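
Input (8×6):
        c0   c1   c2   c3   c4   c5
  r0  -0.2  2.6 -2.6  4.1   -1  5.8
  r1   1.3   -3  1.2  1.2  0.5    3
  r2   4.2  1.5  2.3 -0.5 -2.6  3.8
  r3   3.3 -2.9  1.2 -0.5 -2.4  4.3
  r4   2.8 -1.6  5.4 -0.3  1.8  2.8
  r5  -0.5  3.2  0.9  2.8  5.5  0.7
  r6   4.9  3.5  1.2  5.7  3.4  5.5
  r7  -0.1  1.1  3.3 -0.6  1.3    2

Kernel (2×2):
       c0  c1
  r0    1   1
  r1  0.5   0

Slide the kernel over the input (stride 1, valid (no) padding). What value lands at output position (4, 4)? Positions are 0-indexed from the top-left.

The receptive field on the input at this output position is [1.8 2.8 / 5.5 0.7]. Elementwise product with the kernel and sum: 1.8·1 + 2.8·1 + 5.5·0.5.

7.35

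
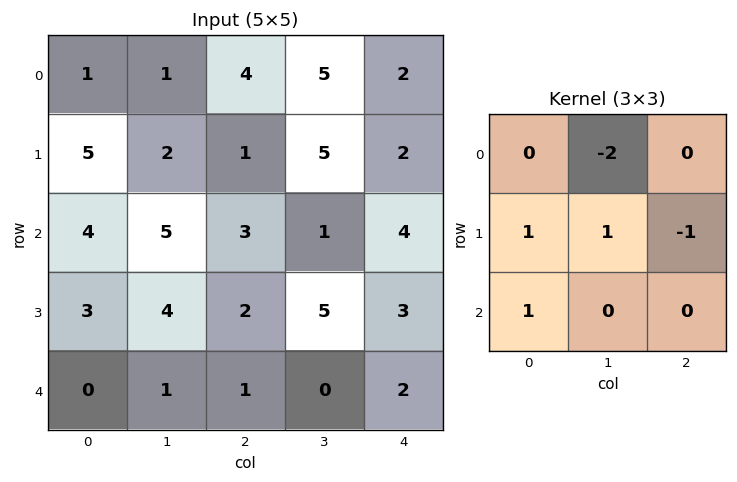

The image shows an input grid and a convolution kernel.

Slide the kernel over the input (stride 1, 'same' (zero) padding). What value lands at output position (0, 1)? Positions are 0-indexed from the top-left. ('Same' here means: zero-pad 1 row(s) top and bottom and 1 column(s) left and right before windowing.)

3

The receptive field on the zero-padded input at this output position is [0 0 0 / 1 1 4 / 5 2 1]. Elementwise product with the kernel and sum: 0·-2 + 1·1 + 1·1 + 4·-1 + 5·1.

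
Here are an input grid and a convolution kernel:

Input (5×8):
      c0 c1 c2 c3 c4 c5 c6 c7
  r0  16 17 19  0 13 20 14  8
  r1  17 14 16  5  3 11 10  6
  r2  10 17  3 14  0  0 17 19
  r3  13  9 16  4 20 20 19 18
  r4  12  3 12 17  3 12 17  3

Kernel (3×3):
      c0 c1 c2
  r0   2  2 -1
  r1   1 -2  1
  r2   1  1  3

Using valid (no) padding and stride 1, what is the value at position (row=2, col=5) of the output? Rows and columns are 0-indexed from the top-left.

53

The receptive field on the input at this output position is [0 17 19 / 20 19 18 / 12 17 3]. Elementwise product with the kernel and sum: 0·2 + 17·2 + 19·-1 + 20·1 + 19·-2 + 18·1 + 12·1 + 17·1 + 3·3.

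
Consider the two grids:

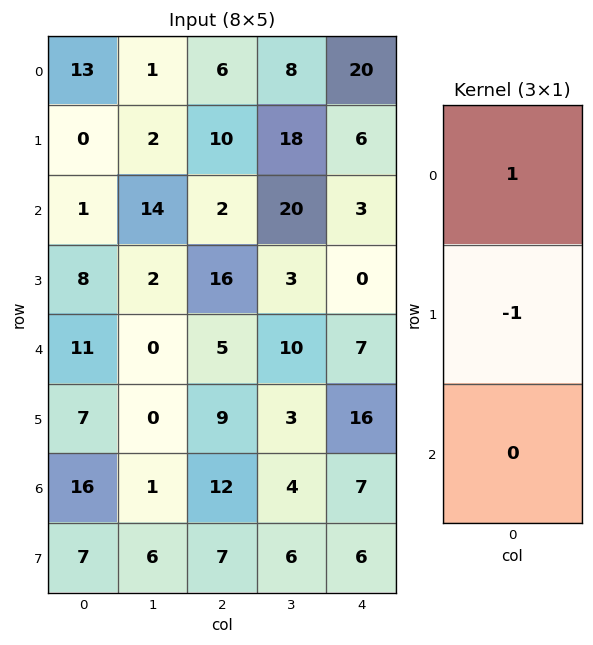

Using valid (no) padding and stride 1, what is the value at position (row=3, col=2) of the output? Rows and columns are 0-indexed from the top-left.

The receptive field on the input at this output position is [16 / 5 / 9]. Elementwise product with the kernel and sum: 16·1 + 5·-1.

11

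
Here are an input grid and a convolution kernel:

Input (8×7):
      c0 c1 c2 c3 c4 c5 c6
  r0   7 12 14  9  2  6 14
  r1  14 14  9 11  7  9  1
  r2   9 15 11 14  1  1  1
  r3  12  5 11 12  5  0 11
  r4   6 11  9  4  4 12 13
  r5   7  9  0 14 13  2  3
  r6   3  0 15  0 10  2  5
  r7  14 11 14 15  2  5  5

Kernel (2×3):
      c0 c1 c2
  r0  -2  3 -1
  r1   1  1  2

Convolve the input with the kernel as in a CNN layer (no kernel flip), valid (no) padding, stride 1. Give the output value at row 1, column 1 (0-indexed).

The receptive field on the input at this output position is [14 9 11 / 15 11 14]. Elementwise product with the kernel and sum: 14·-2 + 9·3 + 11·-1 + 15·1 + 11·1 + 14·2.

42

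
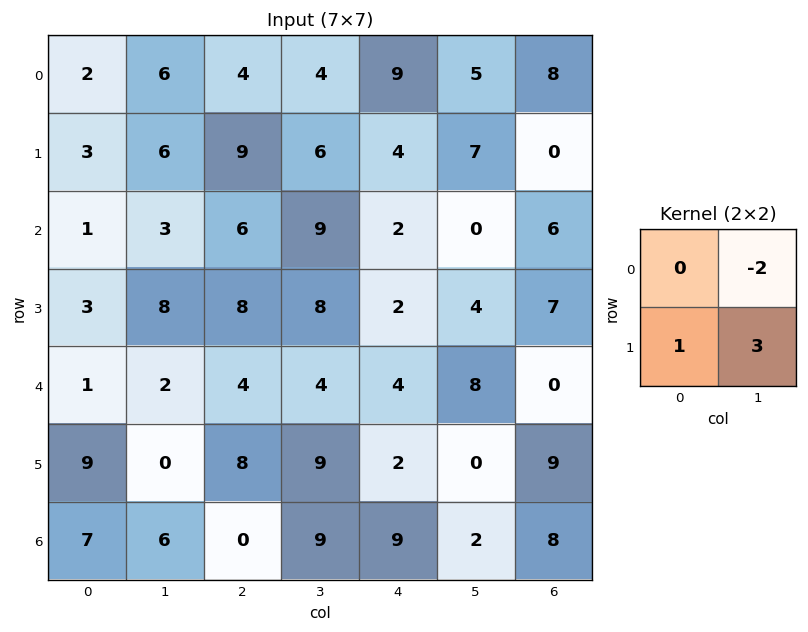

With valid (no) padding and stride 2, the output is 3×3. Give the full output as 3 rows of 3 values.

Output[0,0]: The receptive field on the input at this output position is [2 6 / 3 6]. Elementwise product with the kernel and sum: 6·-2 + 3·1 + 6·3.

9 19 15
21 14 14
5 27 -14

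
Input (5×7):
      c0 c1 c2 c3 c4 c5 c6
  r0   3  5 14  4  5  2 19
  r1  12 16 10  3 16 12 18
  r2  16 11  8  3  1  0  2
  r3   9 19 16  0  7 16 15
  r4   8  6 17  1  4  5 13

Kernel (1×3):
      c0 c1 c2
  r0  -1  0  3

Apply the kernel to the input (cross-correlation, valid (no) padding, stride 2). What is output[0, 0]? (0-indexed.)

The receptive field on the input at this output position is [3 5 14]. Elementwise product with the kernel and sum: 3·-1 + 14·3.

39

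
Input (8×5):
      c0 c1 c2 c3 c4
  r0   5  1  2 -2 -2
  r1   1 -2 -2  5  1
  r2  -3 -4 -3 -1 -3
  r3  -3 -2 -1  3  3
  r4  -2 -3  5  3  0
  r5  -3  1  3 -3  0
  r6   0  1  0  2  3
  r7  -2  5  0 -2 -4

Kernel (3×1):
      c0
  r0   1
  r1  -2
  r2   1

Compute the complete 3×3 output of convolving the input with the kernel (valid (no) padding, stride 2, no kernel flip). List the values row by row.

0 3 -7
1 4 -9
4 -1 3

Output[0,0]: The receptive field on the input at this output position is [5 / 1 / -3]. Elementwise product with the kernel and sum: 5·1 + 1·-2 + -3·1.
Output[0,1]: The receptive field on the input at this output position is [2 / -2 / -3]. Elementwise product with the kernel and sum: 2·1 + -2·-2 + -3·1.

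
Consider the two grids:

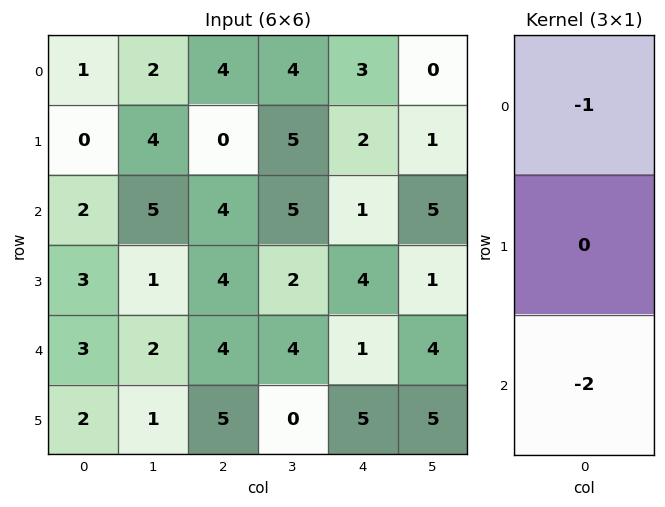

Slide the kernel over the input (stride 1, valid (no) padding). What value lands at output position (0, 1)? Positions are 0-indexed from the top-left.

-12

The receptive field on the input at this output position is [2 / 4 / 5]. Elementwise product with the kernel and sum: 2·-1 + 5·-2.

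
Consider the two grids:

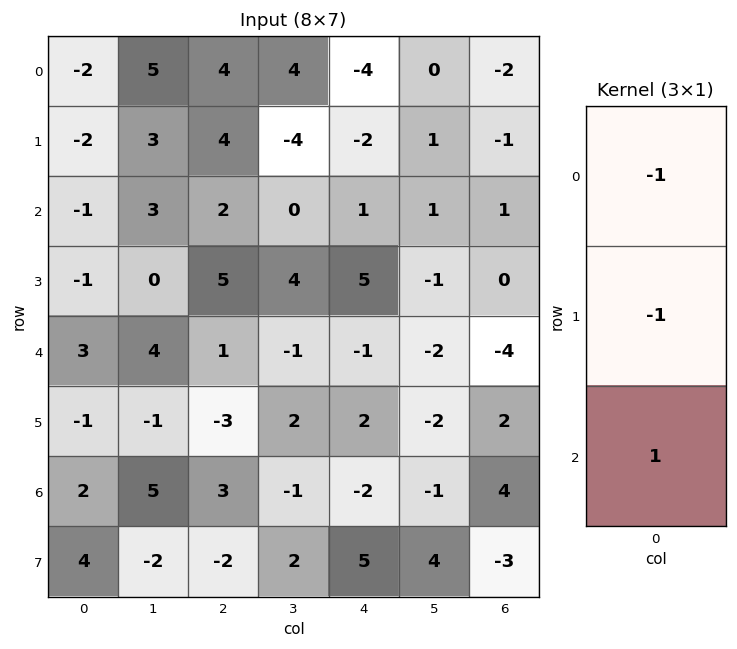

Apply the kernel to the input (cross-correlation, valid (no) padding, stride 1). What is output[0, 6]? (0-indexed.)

The receptive field on the input at this output position is [-2 / -1 / 1]. Elementwise product with the kernel and sum: -2·-1 + -1·-1 + 1·1.

4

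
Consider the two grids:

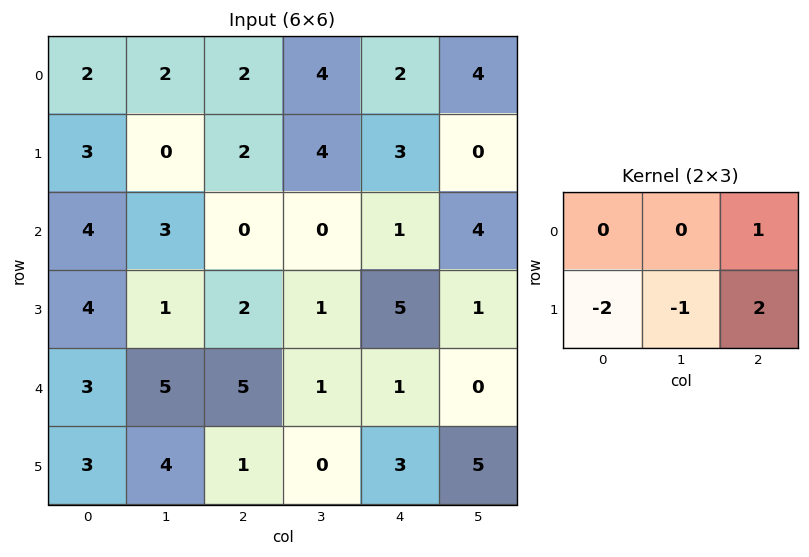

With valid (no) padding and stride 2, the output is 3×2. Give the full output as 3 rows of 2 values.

0 0
-5 6
-3 5

Output[0,0]: The receptive field on the input at this output position is [2 2 2 / 3 0 2]. Elementwise product with the kernel and sum: 2·1 + 3·-2 + 0·-1 + 2·2.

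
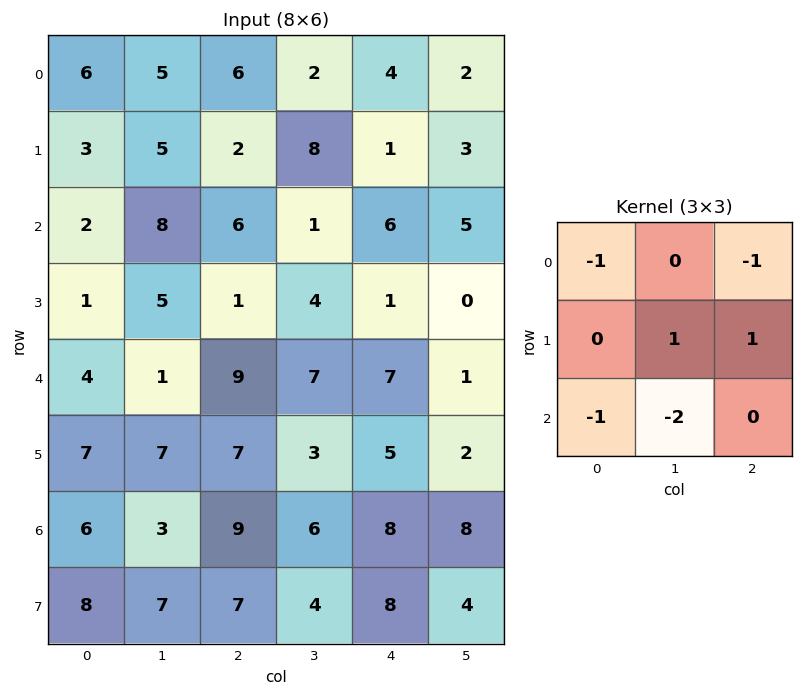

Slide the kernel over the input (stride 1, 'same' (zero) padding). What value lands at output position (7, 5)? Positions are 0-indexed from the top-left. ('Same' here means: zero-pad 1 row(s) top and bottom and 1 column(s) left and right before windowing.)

-4

The receptive field on the zero-padded input at this output position is [8 8 0 / 8 4 0 / 0 0 0]. Elementwise product with the kernel and sum: 8·-1 + 0·-1 + 4·1 + 0·1 + 0·-1 + 0·-2.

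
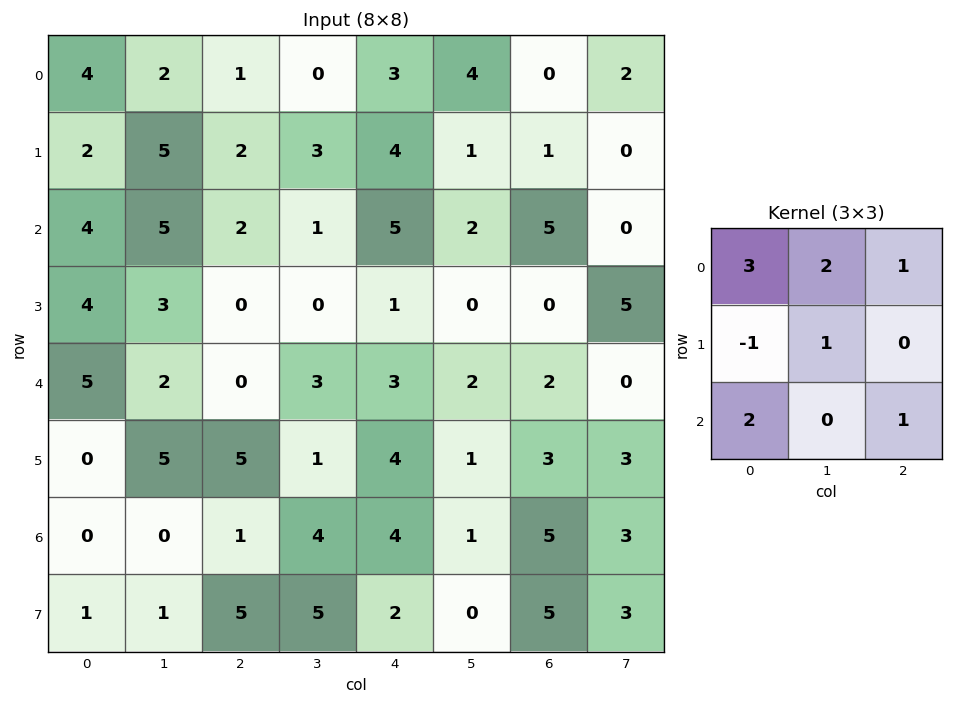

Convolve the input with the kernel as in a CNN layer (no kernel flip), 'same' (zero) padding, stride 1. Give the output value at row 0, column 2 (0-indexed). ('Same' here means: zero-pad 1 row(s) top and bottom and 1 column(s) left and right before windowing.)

12

The receptive field on the zero-padded input at this output position is [0 0 0 / 2 1 0 / 5 2 3]. Elementwise product with the kernel and sum: 0·3 + 0·2 + 0·1 + 2·-1 + 1·1 + 5·2 + 3·1.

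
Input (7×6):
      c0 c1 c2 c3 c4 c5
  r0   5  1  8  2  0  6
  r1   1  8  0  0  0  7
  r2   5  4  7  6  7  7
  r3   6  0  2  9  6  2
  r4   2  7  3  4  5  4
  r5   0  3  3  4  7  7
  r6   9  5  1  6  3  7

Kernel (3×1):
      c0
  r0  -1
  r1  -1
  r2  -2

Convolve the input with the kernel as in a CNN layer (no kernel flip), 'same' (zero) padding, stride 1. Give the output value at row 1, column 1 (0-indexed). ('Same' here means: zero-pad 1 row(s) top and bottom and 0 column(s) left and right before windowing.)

The receptive field on the zero-padded input at this output position is [1 / 8 / 4]. Elementwise product with the kernel and sum: 1·-1 + 8·-1 + 4·-2.

-17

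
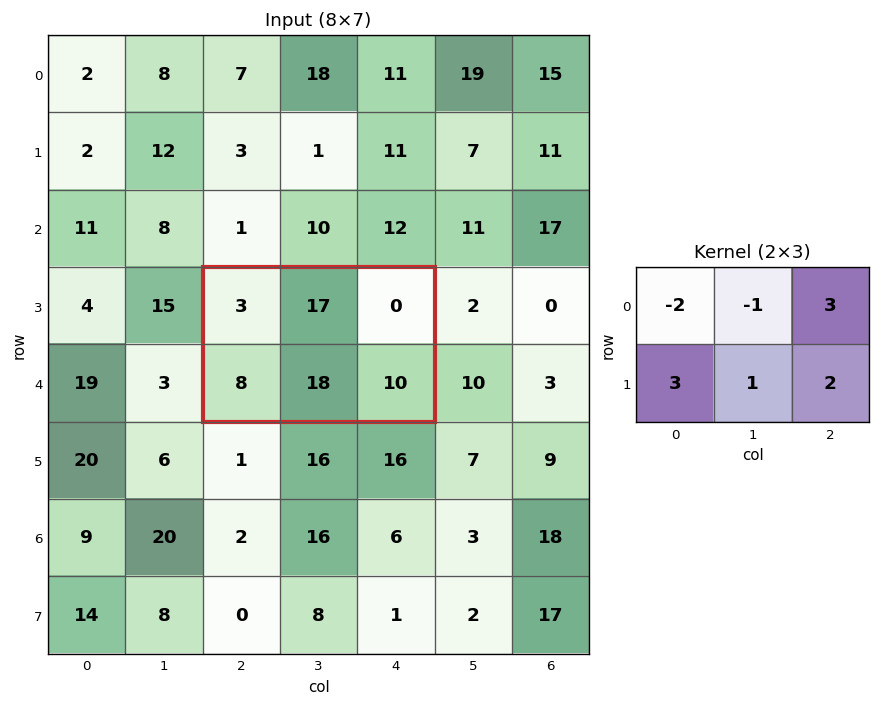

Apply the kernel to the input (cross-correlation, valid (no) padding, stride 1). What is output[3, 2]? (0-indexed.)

39

The receptive field on the input at this output position is [3 17 0 / 8 18 10]. Elementwise product with the kernel and sum: 3·-2 + 17·-1 + 0·3 + 8·3 + 18·1 + 10·2.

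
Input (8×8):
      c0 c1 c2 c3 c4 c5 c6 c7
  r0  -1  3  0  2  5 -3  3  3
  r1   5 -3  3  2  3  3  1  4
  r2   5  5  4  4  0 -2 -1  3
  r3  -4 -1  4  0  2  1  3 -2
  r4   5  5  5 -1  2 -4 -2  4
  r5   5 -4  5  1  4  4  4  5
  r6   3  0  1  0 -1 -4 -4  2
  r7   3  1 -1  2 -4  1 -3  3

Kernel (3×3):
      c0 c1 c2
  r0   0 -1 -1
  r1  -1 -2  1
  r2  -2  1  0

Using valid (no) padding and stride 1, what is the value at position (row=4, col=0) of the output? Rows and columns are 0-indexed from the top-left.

The receptive field on the input at this output position is [5 5 5 / 5 -4 5 / 3 0 1]. Elementwise product with the kernel and sum: 5·-1 + 5·-1 + 5·-1 + -4·-2 + 5·1 + 3·-2 + 0·1.

-8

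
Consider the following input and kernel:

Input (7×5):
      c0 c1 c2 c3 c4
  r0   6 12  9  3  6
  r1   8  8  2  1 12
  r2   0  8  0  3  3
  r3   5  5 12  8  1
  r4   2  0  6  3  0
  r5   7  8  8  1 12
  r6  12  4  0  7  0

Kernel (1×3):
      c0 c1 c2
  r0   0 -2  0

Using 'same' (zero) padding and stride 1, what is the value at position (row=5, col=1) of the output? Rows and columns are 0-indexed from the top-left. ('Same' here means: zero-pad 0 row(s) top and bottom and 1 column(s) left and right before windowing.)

The receptive field on the zero-padded input at this output position is [7 8 8]. Elementwise product with the kernel and sum: 8·-2.

-16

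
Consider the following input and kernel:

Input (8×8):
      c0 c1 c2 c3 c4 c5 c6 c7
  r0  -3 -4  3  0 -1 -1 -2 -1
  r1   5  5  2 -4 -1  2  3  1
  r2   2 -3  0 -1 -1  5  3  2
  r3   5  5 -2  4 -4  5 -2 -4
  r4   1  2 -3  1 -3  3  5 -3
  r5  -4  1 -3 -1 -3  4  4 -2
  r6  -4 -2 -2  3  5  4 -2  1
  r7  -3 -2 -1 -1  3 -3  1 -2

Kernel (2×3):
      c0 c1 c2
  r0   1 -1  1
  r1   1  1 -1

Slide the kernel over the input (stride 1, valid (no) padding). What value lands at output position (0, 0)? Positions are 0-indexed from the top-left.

12

The receptive field on the input at this output position is [-3 -4 3 / 5 5 2]. Elementwise product with the kernel and sum: -3·1 + -4·-1 + 3·1 + 5·1 + 5·1 + 2·-1.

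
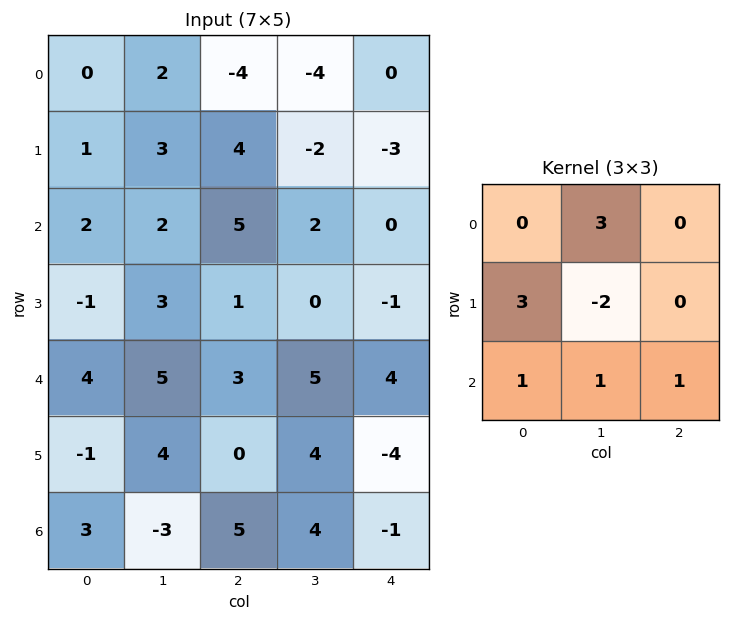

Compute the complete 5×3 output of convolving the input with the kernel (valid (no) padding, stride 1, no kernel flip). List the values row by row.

12 -2 11
14 12 5
9 35 21
14 20 -1
9 27 15

Output[0,0]: The receptive field on the input at this output position is [0 2 -4 / 1 3 4 / 2 2 5]. Elementwise product with the kernel and sum: 2·3 + 1·3 + 3·-2 + 2·1 + 2·1 + 5·1.
Output[0,1]: The receptive field on the input at this output position is [2 -4 -4 / 3 4 -2 / 2 5 2]. Elementwise product with the kernel and sum: -4·3 + 3·3 + 4·-2 + 2·1 + 5·1 + 2·1.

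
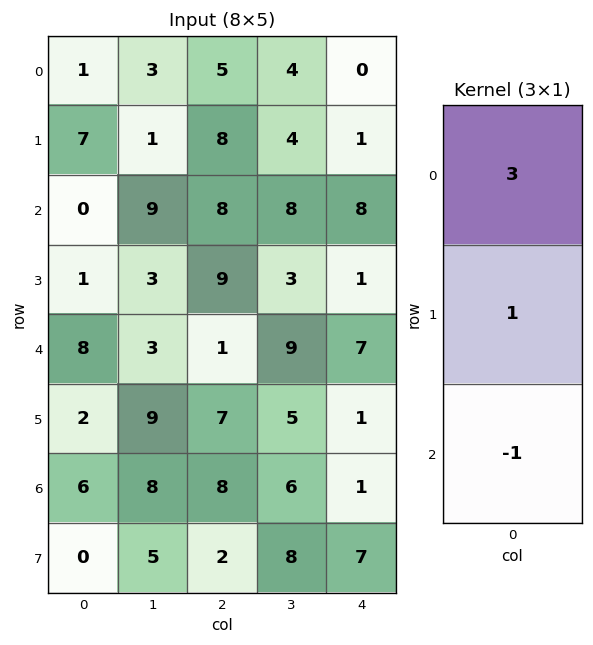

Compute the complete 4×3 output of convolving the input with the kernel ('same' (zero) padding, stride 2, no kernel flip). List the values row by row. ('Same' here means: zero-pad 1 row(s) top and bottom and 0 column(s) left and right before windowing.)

-6 -3 -1
20 23 10
9 21 9
12 27 -3

Output[0,0]: The receptive field on the zero-padded input at this output position is [0 / 1 / 7]. Elementwise product with the kernel and sum: 0·3 + 1·1 + 7·-1.
Output[0,1]: The receptive field on the zero-padded input at this output position is [0 / 5 / 8]. Elementwise product with the kernel and sum: 0·3 + 5·1 + 8·-1.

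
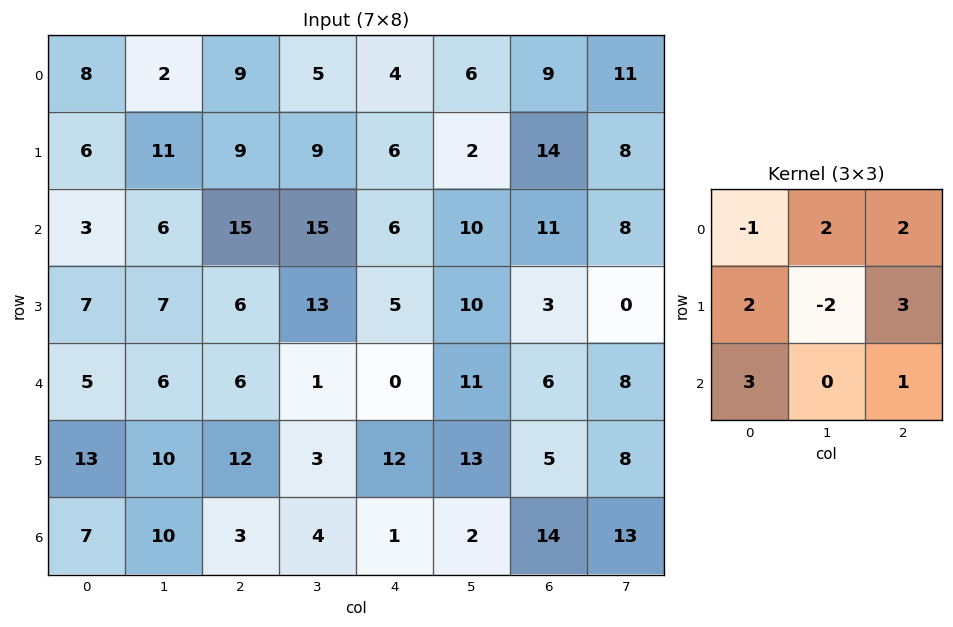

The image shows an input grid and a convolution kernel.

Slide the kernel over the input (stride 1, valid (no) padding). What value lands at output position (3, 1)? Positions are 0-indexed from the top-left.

67

The receptive field on the input at this output position is [7 6 13 / 6 6 1 / 10 12 3]. Elementwise product with the kernel and sum: 7·-1 + 6·2 + 13·2 + 6·2 + 6·-2 + 1·3 + 10·3 + 3·1.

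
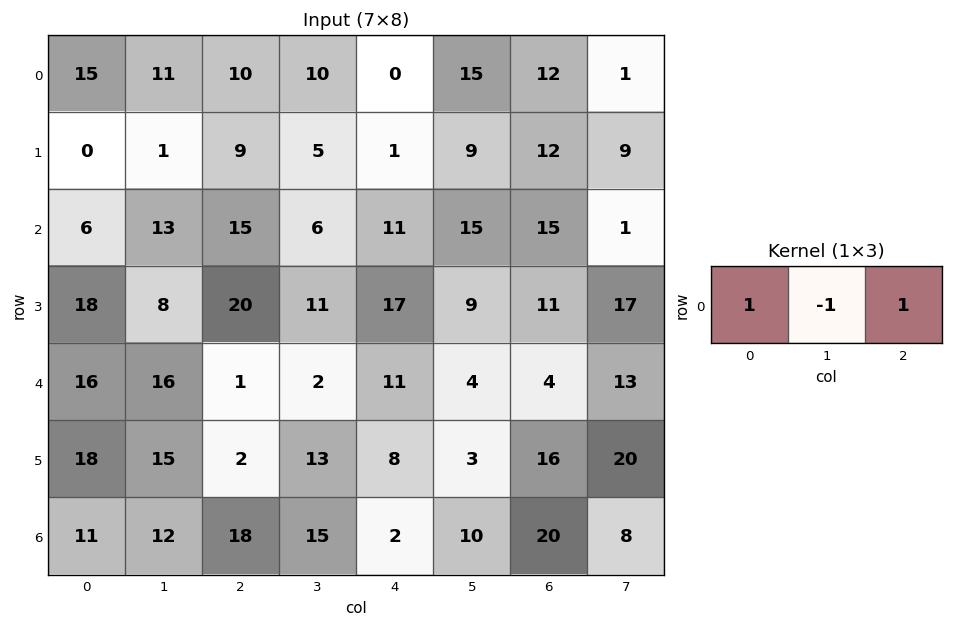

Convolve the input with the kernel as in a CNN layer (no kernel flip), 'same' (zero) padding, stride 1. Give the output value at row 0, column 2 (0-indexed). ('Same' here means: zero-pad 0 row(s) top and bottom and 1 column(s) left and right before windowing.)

The receptive field on the zero-padded input at this output position is [11 10 10]. Elementwise product with the kernel and sum: 11·1 + 10·-1 + 10·1.

11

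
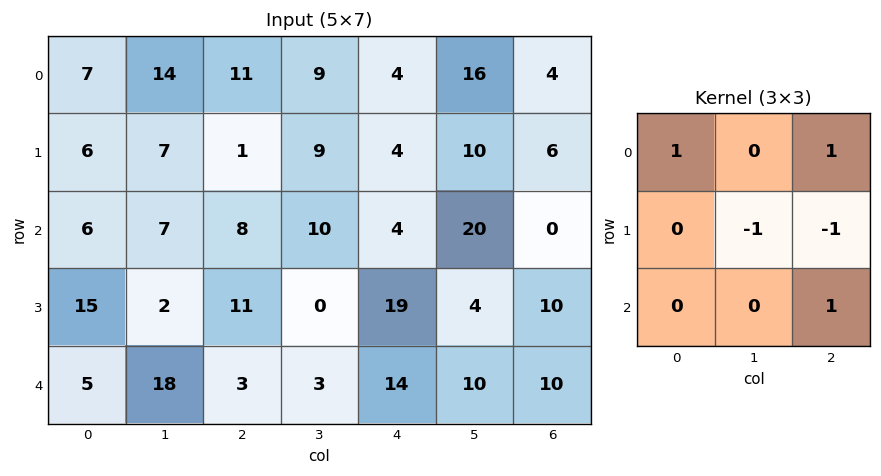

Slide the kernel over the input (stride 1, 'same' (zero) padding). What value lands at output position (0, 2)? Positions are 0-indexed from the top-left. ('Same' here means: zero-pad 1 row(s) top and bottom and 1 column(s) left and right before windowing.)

-11

The receptive field on the zero-padded input at this output position is [0 0 0 / 14 11 9 / 7 1 9]. Elementwise product with the kernel and sum: 0·1 + 0·1 + 11·-1 + 9·-1 + 9·1.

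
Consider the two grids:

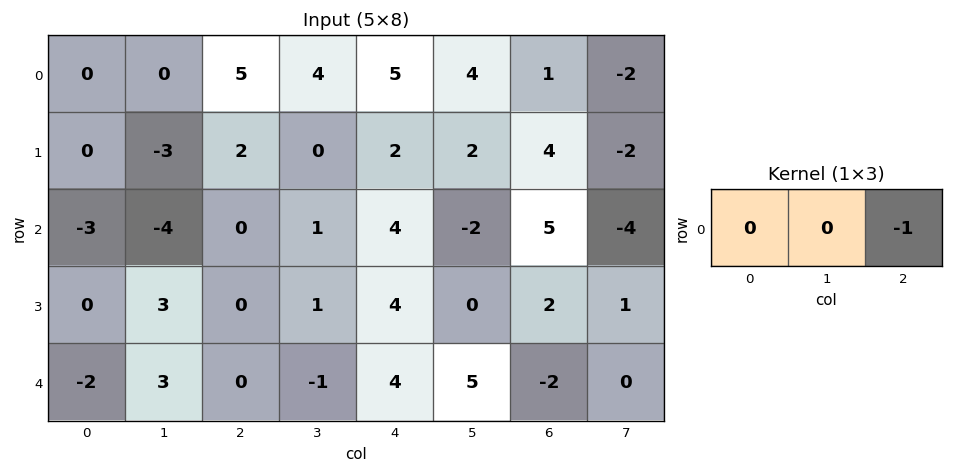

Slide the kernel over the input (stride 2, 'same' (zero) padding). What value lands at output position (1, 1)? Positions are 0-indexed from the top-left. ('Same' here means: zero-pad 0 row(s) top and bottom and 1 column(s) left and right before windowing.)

The receptive field on the zero-padded input at this output position is [-4 0 1]. Elementwise product with the kernel and sum: 1·-1.

-1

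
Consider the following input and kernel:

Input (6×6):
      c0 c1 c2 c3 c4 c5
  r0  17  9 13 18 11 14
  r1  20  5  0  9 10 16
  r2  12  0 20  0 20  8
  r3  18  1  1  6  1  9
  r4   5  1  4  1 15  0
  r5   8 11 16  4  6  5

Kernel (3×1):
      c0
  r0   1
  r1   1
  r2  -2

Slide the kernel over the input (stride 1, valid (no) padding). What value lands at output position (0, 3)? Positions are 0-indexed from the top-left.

27

The receptive field on the input at this output position is [18 / 9 / 0]. Elementwise product with the kernel and sum: 18·1 + 9·1 + 0·-2.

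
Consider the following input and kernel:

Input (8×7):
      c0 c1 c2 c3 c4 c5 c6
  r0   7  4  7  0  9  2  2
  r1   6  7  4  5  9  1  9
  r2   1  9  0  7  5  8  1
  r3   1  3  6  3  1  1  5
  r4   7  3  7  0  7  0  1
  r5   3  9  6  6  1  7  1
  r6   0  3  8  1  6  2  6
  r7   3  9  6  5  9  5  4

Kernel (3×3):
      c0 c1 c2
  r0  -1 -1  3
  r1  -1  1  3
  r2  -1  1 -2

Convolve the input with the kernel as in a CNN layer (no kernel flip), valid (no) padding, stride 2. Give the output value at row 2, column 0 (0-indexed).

22

The receptive field on the input at this output position is [7 3 7 / 3 9 6 / 0 3 8]. Elementwise product with the kernel and sum: 7·-1 + 3·-1 + 7·3 + 3·-1 + 9·1 + 6·3 + 0·-1 + 3·1 + 8·-2.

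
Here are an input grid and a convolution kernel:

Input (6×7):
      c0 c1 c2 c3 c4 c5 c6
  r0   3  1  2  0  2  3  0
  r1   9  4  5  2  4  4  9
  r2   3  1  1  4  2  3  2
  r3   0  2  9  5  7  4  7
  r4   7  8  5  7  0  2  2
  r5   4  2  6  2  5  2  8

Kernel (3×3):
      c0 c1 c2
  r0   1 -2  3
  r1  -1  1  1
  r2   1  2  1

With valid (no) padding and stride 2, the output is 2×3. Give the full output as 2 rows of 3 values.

13 20 15
43 21 12

Output[0,0]: The receptive field on the input at this output position is [3 1 2 / 9 4 5 / 3 1 1]. Elementwise product with the kernel and sum: 3·1 + 1·-2 + 2·3 + 9·-1 + 4·1 + 5·1 + 3·1 + 1·2 + 1·1.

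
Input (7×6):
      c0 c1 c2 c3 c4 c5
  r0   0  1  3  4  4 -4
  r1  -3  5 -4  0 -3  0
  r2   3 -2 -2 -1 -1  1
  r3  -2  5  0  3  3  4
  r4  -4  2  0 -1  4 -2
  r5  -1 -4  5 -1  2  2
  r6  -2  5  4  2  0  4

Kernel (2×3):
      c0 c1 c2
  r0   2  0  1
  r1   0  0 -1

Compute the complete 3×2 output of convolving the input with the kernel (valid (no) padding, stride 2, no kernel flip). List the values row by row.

7 13
4 -8
-13 2

Output[0,0]: The receptive field on the input at this output position is [0 1 3 / -3 5 -4]. Elementwise product with the kernel and sum: 0·2 + 3·1 + -4·-1.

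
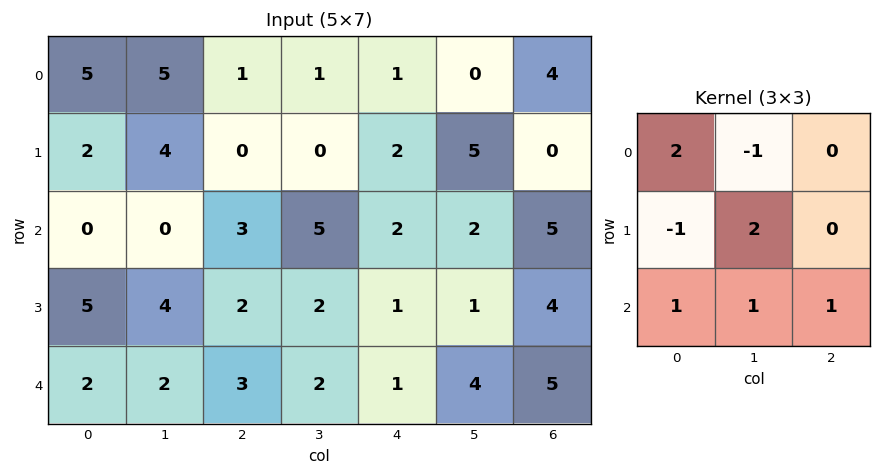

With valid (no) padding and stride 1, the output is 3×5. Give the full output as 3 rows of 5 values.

14 13 11 14 19
11 22 12 1 7
10 4 9 15 13

Output[0,0]: The receptive field on the input at this output position is [5 5 1 / 2 4 0 / 0 0 3]. Elementwise product with the kernel and sum: 5·2 + 5·-1 + 2·-1 + 4·2 + 0·1 + 0·1 + 3·1.
Output[0,1]: The receptive field on the input at this output position is [5 1 1 / 4 0 0 / 0 3 5]. Elementwise product with the kernel and sum: 5·2 + 1·-1 + 4·-1 + 0·2 + 0·1 + 3·1 + 5·1.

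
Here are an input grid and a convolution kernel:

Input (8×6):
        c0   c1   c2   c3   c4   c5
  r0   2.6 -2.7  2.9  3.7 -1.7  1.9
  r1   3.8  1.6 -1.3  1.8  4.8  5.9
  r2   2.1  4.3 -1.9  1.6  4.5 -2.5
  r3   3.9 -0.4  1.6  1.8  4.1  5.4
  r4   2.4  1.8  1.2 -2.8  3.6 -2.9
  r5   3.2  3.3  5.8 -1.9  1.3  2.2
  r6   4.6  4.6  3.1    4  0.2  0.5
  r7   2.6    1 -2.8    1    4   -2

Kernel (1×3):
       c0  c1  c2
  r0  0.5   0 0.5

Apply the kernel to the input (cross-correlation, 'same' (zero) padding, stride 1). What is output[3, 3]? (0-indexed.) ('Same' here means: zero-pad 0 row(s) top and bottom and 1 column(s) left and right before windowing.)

The receptive field on the zero-padded input at this output position is [1.6 1.8 4.1]. Elementwise product with the kernel and sum: 1.6·0.5 + 4.1·0.5.

2.85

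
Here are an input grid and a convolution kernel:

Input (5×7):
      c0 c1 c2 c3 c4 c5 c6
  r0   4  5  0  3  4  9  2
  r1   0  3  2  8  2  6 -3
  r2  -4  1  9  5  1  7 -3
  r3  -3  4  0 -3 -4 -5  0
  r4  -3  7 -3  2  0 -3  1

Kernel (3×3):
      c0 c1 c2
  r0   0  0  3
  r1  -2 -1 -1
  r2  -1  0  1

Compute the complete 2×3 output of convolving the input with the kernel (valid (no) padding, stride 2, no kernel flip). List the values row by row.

8 -10 -5
29 13 5

Output[0,0]: The receptive field on the input at this output position is [4 5 0 / 0 3 2 / -4 1 9]. Elementwise product with the kernel and sum: 0·3 + 0·-2 + 3·-1 + 2·-1 + -4·-1 + 9·1.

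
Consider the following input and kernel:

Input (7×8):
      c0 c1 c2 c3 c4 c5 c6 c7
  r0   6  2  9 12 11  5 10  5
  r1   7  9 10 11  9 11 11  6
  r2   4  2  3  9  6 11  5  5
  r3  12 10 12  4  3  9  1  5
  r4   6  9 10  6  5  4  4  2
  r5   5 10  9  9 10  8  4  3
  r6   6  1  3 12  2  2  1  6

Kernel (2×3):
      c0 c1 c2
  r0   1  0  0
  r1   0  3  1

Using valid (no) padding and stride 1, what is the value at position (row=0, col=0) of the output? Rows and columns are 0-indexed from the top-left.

43

The receptive field on the input at this output position is [6 2 9 / 7 9 10]. Elementwise product with the kernel and sum: 6·1 + 9·3 + 10·1.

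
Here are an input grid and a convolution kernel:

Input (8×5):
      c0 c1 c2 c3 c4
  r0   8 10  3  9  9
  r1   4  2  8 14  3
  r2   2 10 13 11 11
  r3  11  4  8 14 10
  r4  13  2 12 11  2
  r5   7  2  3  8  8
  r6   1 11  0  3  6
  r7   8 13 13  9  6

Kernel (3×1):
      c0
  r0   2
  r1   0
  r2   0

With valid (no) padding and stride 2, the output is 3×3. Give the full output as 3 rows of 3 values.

Output[0,0]: The receptive field on the input at this output position is [8 / 4 / 2]. Elementwise product with the kernel and sum: 8·2.

16 6 18
4 26 22
26 24 4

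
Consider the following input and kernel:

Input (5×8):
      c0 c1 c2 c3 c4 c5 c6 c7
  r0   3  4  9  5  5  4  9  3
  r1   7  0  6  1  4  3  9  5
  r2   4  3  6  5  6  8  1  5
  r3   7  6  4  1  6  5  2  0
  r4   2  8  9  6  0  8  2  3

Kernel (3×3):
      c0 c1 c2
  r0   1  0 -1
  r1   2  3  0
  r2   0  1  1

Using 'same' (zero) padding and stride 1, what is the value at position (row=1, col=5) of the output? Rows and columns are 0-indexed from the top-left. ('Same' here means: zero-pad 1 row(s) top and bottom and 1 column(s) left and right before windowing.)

The receptive field on the zero-padded input at this output position is [5 4 9 / 4 3 9 / 6 8 1]. Elementwise product with the kernel and sum: 5·1 + 9·-1 + 4·2 + 3·3 + 8·1 + 1·1.

22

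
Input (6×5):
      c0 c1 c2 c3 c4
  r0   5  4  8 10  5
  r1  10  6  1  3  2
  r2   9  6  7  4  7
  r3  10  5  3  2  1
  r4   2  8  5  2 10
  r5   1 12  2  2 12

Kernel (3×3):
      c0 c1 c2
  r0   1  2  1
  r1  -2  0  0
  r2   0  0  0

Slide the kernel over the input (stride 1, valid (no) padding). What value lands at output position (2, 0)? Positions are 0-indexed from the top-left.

8

The receptive field on the input at this output position is [9 6 7 / 10 5 3 / 2 8 5]. Elementwise product with the kernel and sum: 9·1 + 6·2 + 7·1 + 10·-2.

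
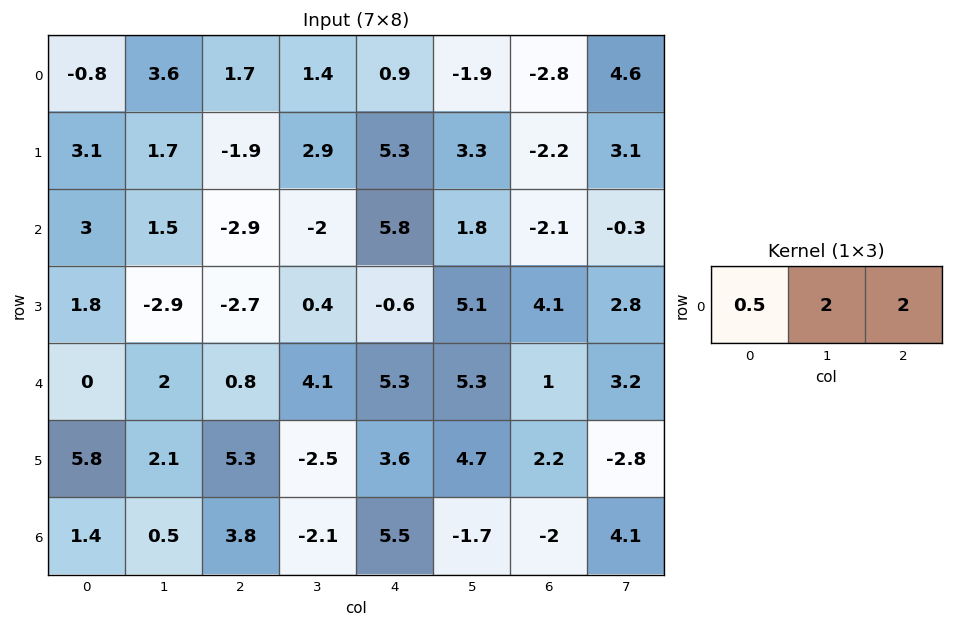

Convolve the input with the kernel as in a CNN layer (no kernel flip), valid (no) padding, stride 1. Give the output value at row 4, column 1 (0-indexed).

The receptive field on the input at this output position is [2 0.8 4.1]. Elementwise product with the kernel and sum: 2·0.5 + 0.8·2 + 4.1·2.

10.8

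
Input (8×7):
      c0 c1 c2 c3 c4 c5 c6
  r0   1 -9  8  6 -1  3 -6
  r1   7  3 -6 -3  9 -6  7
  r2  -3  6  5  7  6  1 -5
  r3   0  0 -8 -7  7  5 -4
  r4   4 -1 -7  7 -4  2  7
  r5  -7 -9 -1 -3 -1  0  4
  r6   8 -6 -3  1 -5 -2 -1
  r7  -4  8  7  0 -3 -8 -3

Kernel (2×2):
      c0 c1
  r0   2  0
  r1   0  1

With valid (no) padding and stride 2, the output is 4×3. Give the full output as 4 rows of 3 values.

Output[0,0]: The receptive field on the input at this output position is [1 -9 / 7 3]. Elementwise product with the kernel and sum: 1·2 + 3·1.

5 13 -8
-6 3 17
-1 -17 -8
24 -6 -18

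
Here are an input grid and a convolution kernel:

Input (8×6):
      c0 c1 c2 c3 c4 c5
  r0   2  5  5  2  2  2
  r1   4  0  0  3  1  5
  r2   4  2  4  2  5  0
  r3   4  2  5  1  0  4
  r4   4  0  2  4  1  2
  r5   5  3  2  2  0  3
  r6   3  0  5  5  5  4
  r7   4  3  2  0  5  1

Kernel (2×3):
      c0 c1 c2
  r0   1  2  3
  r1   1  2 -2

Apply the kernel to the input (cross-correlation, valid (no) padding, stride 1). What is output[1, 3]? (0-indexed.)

32

The receptive field on the input at this output position is [3 1 5 / 2 5 0]. Elementwise product with the kernel and sum: 3·1 + 1·2 + 5·3 + 2·1 + 5·2 + 0·-2.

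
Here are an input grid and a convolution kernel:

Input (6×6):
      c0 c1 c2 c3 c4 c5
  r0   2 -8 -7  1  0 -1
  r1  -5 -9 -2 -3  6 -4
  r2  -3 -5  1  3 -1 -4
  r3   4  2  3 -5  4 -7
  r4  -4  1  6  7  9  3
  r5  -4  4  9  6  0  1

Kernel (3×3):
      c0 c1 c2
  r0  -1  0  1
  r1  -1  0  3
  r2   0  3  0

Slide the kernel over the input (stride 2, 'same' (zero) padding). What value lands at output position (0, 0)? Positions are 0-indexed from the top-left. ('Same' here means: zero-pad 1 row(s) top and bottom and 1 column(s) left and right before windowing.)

-39

The receptive field on the zero-padded input at this output position is [0 0 0 / 0 2 -8 / 0 -5 -9]. Elementwise product with the kernel and sum: 0·-1 + 0·1 + 0·-1 + -8·3 + -5·3.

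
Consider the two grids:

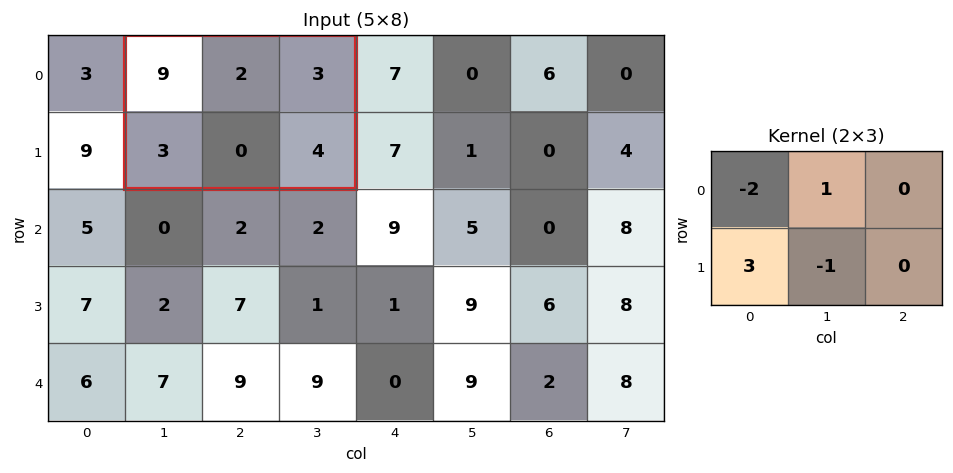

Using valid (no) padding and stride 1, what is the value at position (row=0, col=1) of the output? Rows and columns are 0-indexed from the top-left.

The receptive field on the input at this output position is [9 2 3 / 3 0 4]. Elementwise product with the kernel and sum: 9·-2 + 2·1 + 3·3 + 0·-1.

-7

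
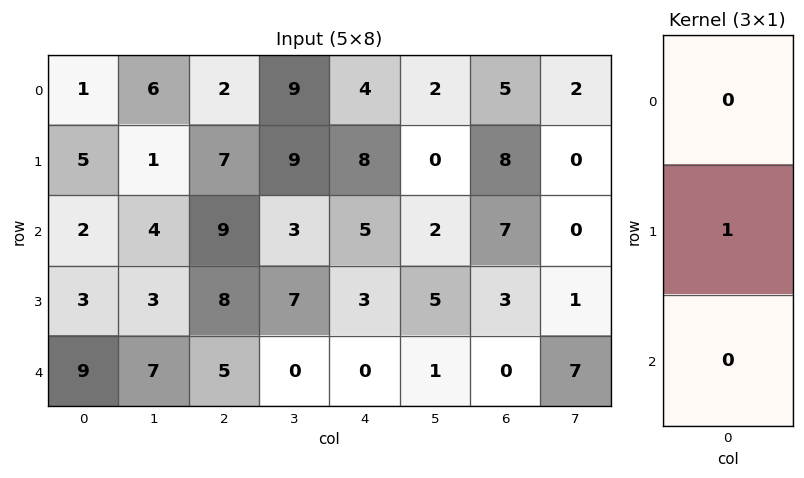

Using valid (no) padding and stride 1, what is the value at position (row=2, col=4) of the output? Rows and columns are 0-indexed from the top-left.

The receptive field on the input at this output position is [5 / 3 / 0]. Elementwise product with the kernel and sum: 3·1.

3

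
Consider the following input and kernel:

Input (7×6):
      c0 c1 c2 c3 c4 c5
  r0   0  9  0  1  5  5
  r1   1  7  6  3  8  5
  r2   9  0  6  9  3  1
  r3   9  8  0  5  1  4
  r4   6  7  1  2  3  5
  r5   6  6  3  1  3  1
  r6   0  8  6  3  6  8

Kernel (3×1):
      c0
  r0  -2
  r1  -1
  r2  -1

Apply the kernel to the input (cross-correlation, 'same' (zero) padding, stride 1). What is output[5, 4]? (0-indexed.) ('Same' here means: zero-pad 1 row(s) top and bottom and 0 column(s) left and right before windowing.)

-15

The receptive field on the zero-padded input at this output position is [3 / 3 / 6]. Elementwise product with the kernel and sum: 3·-2 + 3·-1 + 6·-1.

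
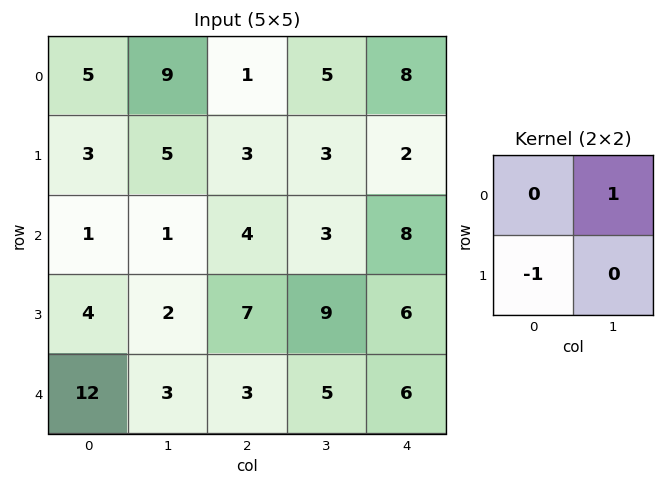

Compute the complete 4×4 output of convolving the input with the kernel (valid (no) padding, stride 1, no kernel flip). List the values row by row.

6 -4 2 5
4 2 -1 -1
-3 2 -4 -1
-10 4 6 1

Output[0,0]: The receptive field on the input at this output position is [5 9 / 3 5]. Elementwise product with the kernel and sum: 9·1 + 3·-1.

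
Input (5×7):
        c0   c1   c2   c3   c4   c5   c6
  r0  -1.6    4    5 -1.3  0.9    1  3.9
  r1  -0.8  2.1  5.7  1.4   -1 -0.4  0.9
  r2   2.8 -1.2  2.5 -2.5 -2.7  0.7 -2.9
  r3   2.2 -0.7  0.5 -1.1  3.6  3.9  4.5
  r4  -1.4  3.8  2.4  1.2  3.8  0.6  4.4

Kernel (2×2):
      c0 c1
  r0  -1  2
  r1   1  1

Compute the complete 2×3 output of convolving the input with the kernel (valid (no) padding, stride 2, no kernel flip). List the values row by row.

Output[0,0]: The receptive field on the input at this output position is [-1.6 4 / -0.8 2.1]. Elementwise product with the kernel and sum: -1.6·-1 + 4·2 + -0.8·1 + 2.1·1.
Output[0,1]: The receptive field on the input at this output position is [5 -1.3 / 5.7 1.4]. Elementwise product with the kernel and sum: 5·-1 + -1.3·2 + 5.7·1 + 1.4·1.

10.9 -0.5 -0.3
-3.7 -8.1 11.6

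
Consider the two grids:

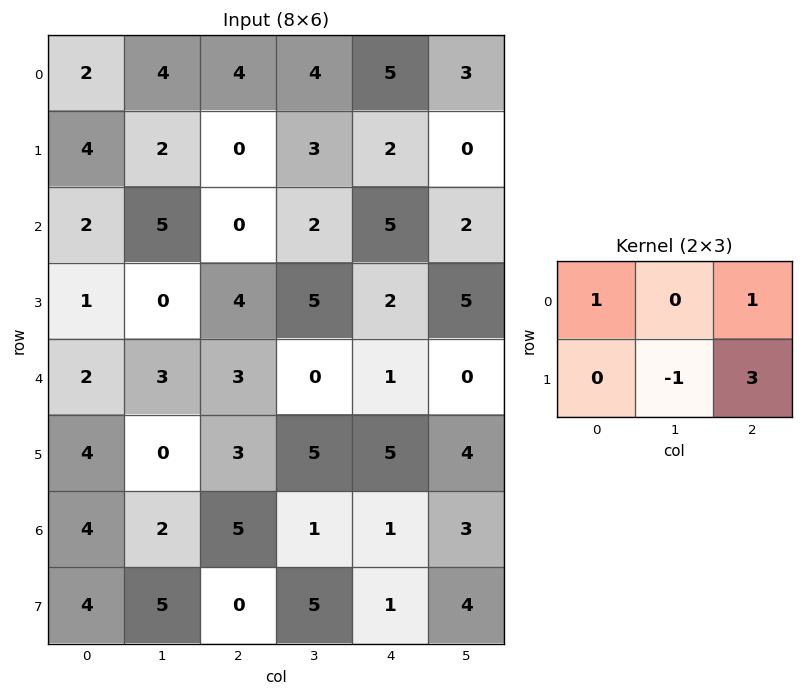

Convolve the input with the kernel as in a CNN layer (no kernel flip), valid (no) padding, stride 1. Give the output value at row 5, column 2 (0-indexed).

10

The receptive field on the input at this output position is [3 5 5 / 5 1 1]. Elementwise product with the kernel and sum: 3·1 + 5·1 + 1·-1 + 1·3.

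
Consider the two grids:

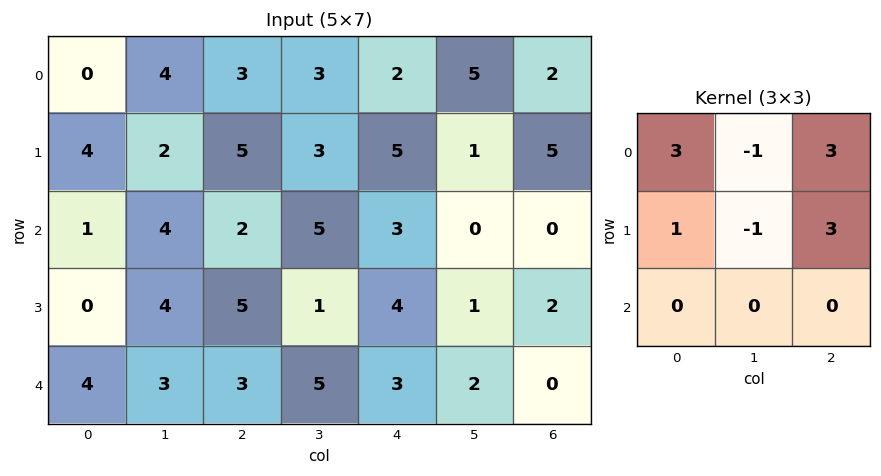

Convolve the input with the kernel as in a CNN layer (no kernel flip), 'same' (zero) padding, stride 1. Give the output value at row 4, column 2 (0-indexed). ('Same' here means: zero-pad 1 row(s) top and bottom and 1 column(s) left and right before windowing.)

The receptive field on the zero-padded input at this output position is [4 5 1 / 3 3 5 / 0 0 0]. Elementwise product with the kernel and sum: 4·3 + 5·-1 + 1·3 + 3·1 + 3·-1 + 5·3.

25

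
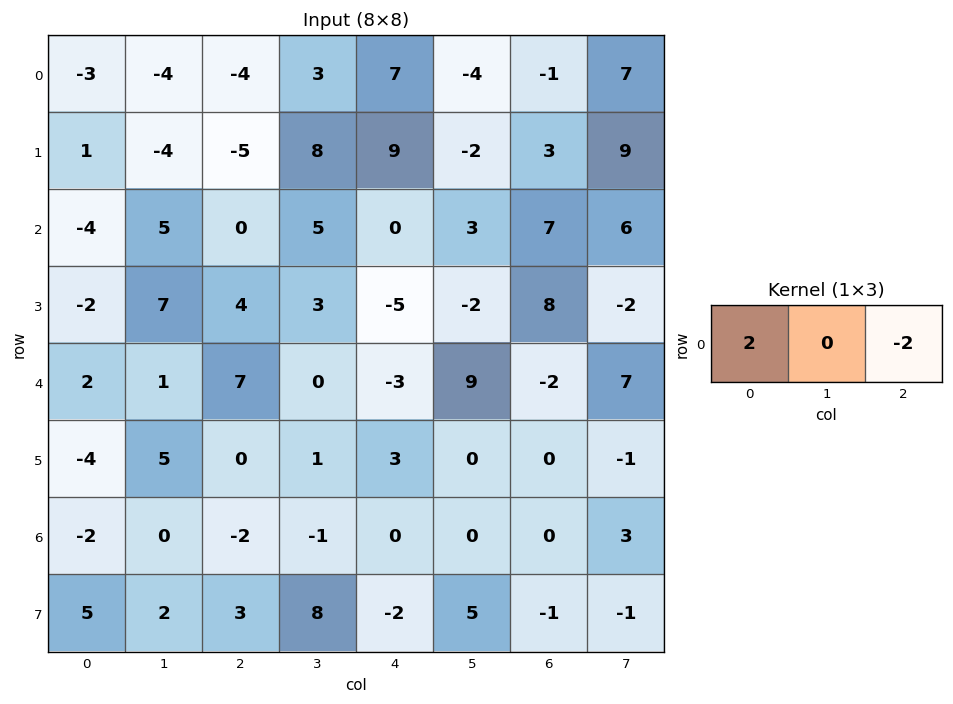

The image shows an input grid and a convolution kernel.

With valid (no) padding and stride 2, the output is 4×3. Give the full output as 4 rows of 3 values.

Output[0,0]: The receptive field on the input at this output position is [-3 -4 -4]. Elementwise product with the kernel and sum: -3·2 + -4·-2.
Output[0,1]: The receptive field on the input at this output position is [-4 3 7]. Elementwise product with the kernel and sum: -4·2 + 7·-2.

2 -22 16
-8 0 -14
-10 20 -2
0 -4 0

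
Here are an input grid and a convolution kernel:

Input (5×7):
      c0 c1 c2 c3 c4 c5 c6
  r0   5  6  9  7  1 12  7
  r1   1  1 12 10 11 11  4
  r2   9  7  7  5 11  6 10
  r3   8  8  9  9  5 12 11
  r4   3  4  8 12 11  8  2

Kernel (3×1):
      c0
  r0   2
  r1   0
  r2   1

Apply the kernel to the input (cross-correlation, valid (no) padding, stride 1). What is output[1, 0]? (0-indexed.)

10

The receptive field on the input at this output position is [1 / 9 / 8]. Elementwise product with the kernel and sum: 1·2 + 8·1.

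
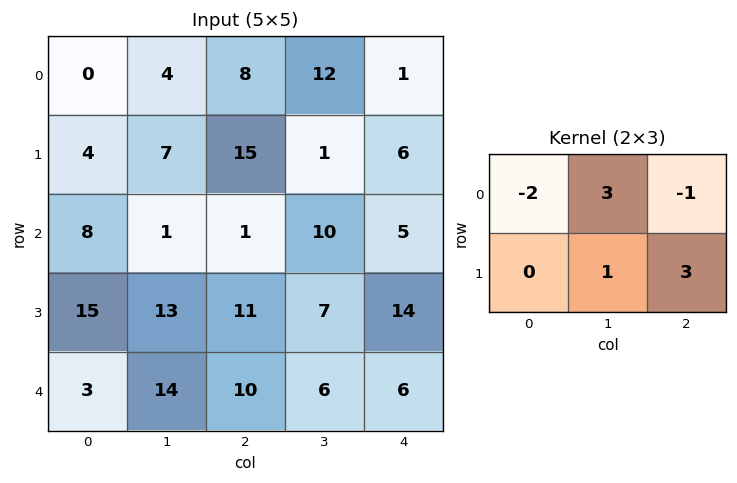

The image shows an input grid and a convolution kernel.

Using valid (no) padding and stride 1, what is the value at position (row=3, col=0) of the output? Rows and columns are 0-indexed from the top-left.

The receptive field on the input at this output position is [15 13 11 / 3 14 10]. Elementwise product with the kernel and sum: 15·-2 + 13·3 + 11·-1 + 14·1 + 10·3.

42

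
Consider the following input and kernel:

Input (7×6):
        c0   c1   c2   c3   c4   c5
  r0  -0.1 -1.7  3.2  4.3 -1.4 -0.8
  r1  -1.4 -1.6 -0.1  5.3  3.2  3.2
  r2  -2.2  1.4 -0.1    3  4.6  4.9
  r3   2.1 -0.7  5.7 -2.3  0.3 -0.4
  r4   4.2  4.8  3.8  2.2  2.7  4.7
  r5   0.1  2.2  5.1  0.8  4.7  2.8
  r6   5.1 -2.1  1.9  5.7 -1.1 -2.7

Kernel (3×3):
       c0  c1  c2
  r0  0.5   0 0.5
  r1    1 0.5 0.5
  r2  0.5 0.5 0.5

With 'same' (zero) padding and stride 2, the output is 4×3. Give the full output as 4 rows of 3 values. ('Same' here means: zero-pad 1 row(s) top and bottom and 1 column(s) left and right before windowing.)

-2.4 3.85 9.05
-0.5 6.05 10.8
5.3 10.35 8.7
2.6 3.2 5.6

Output[0,0]: The receptive field on the zero-padded input at this output position is [0 0 0 / 0 -0.1 -1.7 / 0 -1.4 -1.6]. Elementwise product with the kernel and sum: 0·0.5 + 0·0.5 + 0·1 + -0.1·0.5 + -1.7·0.5 + 0·0.5 + -1.4·0.5 + -1.6·0.5.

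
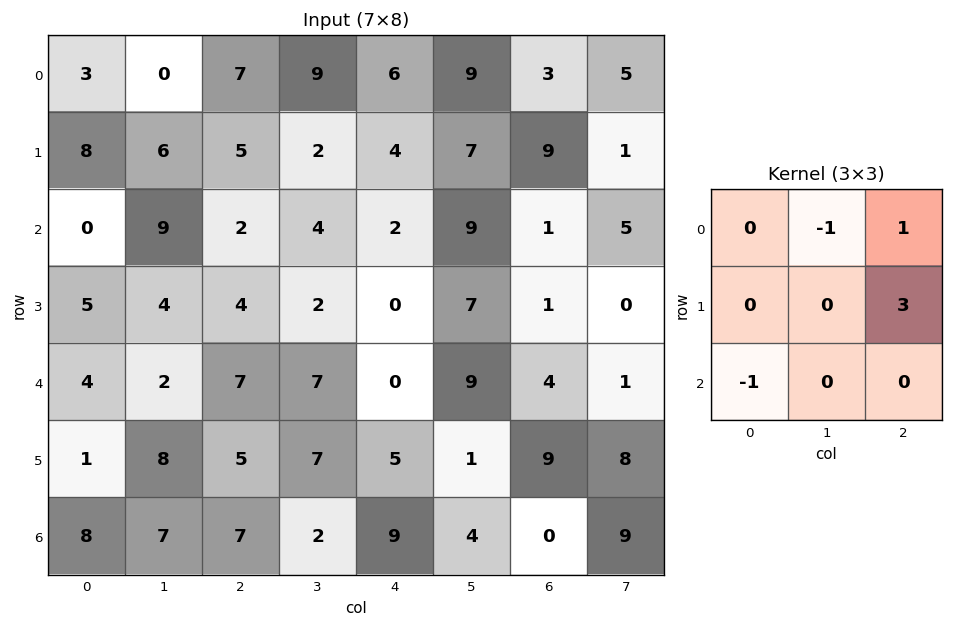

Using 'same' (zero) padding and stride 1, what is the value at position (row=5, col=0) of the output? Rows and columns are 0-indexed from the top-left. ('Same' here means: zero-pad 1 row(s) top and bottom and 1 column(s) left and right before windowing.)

The receptive field on the zero-padded input at this output position is [0 4 2 / 0 1 8 / 0 8 7]. Elementwise product with the kernel and sum: 4·-1 + 2·1 + 8·3 + 0·-1.

22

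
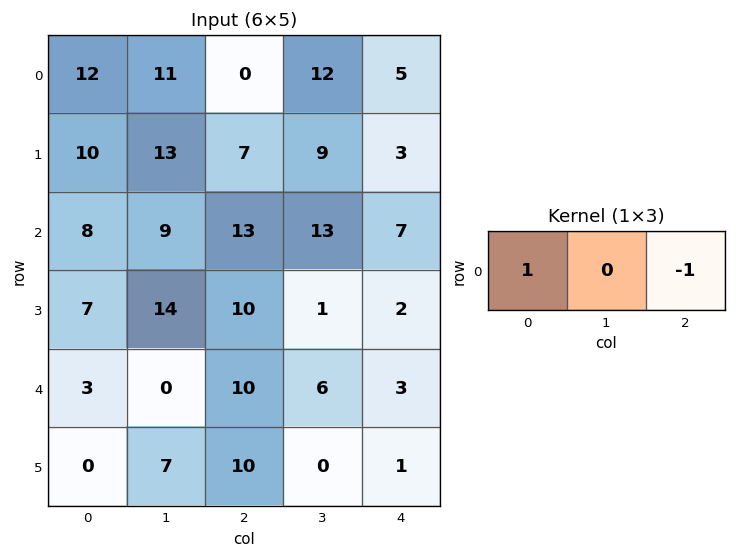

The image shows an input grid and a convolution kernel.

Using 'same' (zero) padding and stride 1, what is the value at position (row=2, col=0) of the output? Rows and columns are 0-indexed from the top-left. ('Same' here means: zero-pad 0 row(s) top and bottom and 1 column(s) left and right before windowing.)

-9

The receptive field on the zero-padded input at this output position is [0 8 9]. Elementwise product with the kernel and sum: 0·1 + 9·-1.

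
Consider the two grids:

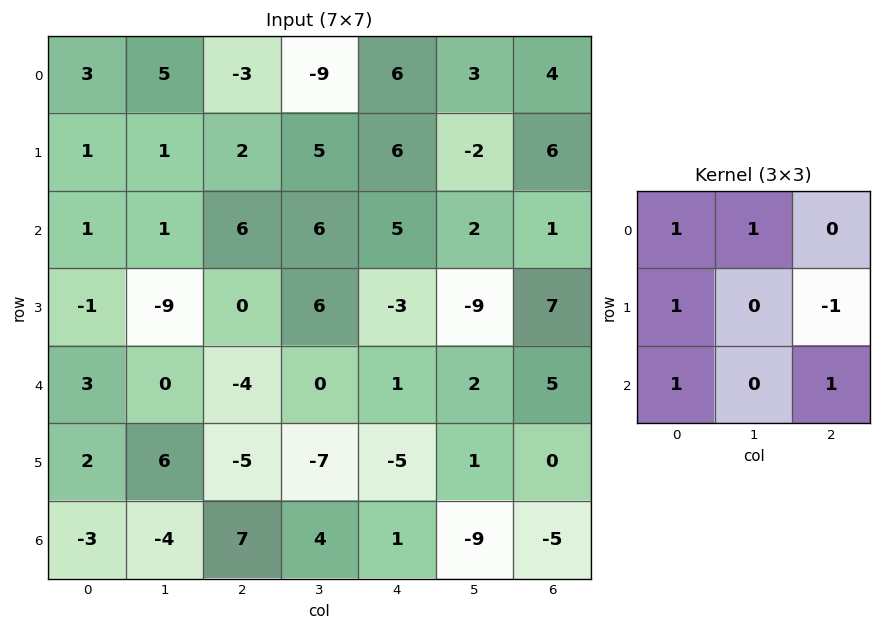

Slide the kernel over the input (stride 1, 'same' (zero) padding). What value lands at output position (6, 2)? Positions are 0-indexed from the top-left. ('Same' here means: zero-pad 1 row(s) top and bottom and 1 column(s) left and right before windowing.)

-7

The receptive field on the zero-padded input at this output position is [6 -5 -7 / -4 7 4 / 0 0 0]. Elementwise product with the kernel and sum: 6·1 + -5·1 + -4·1 + 4·-1 + 0·1 + 0·1.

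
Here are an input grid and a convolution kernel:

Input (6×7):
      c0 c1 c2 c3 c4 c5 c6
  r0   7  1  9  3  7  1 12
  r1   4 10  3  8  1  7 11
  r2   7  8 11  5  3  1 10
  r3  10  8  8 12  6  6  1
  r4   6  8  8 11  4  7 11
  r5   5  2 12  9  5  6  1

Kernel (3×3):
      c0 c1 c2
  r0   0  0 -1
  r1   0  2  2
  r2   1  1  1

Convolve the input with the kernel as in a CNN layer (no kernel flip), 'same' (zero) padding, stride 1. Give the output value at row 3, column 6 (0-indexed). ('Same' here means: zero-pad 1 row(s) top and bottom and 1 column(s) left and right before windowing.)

The receptive field on the zero-padded input at this output position is [1 10 0 / 6 1 0 / 7 11 0]. Elementwise product with the kernel and sum: 0·-1 + 1·2 + 0·2 + 7·1 + 11·1 + 0·1.

20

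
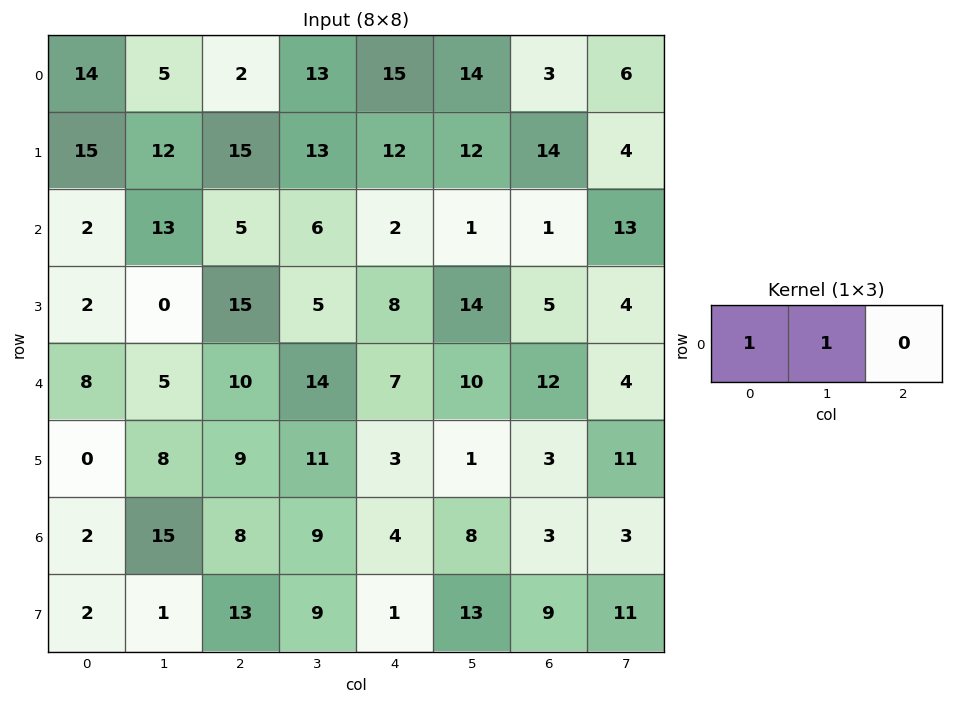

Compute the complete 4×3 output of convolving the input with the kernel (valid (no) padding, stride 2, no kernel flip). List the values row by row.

19 15 29
15 11 3
13 24 17
17 17 12

Output[0,0]: The receptive field on the input at this output position is [14 5 2]. Elementwise product with the kernel and sum: 14·1 + 5·1.
Output[0,1]: The receptive field on the input at this output position is [2 13 15]. Elementwise product with the kernel and sum: 2·1 + 13·1.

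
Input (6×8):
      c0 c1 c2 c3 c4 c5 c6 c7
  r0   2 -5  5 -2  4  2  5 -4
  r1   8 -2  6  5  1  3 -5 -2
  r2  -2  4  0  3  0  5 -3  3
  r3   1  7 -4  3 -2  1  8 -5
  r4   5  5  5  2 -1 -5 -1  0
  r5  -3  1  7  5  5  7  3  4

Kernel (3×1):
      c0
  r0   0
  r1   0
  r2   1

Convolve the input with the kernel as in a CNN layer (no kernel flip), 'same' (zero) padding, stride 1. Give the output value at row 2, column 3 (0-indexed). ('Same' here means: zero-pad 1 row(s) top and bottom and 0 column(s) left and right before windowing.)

The receptive field on the zero-padded input at this output position is [5 / 3 / 3]. Elementwise product with the kernel and sum: 3·1.

3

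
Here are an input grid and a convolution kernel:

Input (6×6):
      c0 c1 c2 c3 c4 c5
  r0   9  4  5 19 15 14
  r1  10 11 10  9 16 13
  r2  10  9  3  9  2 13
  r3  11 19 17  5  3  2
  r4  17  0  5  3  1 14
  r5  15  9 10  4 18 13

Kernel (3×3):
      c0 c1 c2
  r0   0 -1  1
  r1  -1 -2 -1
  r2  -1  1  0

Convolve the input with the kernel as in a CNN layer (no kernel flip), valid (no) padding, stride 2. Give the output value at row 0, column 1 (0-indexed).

The receptive field on the input at this output position is [5 19 15 / 10 9 16 / 3 9 2]. Elementwise product with the kernel and sum: 19·-1 + 15·1 + 10·-1 + 9·-2 + 16·-1 + 3·-1 + 9·1.

-42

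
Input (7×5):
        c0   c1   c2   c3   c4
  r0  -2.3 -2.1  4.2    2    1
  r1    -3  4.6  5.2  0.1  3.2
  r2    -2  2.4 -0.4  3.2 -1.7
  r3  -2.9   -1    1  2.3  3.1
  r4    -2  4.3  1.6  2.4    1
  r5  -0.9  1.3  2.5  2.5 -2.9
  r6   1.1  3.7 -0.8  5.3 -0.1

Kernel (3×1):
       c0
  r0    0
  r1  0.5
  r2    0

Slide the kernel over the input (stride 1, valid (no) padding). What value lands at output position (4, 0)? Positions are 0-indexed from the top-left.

The receptive field on the input at this output position is [-2 / -0.9 / 1.1]. Elementwise product with the kernel and sum: -0.9·0.5.

-0.45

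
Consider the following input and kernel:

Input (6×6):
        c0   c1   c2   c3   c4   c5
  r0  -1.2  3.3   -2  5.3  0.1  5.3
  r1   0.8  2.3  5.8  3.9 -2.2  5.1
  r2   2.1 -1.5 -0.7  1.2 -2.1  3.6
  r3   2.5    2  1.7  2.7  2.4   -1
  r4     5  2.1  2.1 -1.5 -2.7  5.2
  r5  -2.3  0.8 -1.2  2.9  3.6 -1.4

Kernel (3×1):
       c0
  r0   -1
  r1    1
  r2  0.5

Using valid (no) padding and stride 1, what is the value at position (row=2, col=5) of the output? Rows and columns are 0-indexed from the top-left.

The receptive field on the input at this output position is [3.6 / -1 / 5.2]. Elementwise product with the kernel and sum: 3.6·-1 + -1·1 + 5.2·0.5.

-2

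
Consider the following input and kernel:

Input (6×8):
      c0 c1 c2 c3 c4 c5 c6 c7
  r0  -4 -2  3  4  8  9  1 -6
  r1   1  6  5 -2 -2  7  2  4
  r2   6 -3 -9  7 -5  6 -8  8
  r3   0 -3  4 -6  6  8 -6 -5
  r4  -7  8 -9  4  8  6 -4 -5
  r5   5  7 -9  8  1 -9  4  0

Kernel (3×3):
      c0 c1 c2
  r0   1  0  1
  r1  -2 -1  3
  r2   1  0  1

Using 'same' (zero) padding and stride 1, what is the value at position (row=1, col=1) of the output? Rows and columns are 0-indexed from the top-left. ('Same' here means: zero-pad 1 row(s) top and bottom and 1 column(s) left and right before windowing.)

The receptive field on the zero-padded input at this output position is [-4 -2 3 / 1 6 5 / 6 -3 -9]. Elementwise product with the kernel and sum: -4·1 + 3·1 + 1·-2 + 6·-1 + 5·3 + 6·1 + -9·1.

3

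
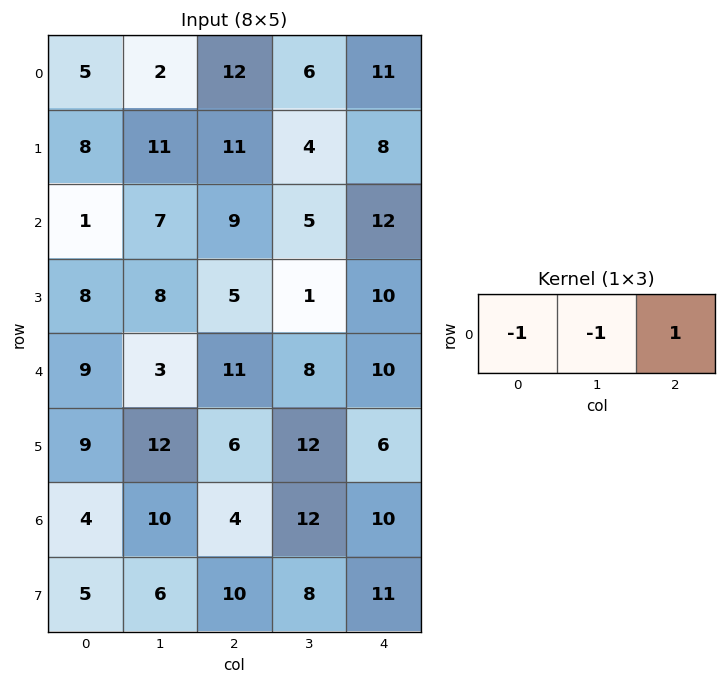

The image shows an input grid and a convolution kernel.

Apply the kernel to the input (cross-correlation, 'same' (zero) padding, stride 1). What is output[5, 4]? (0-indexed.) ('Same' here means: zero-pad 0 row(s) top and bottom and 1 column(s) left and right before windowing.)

The receptive field on the zero-padded input at this output position is [12 6 0]. Elementwise product with the kernel and sum: 12·-1 + 6·-1 + 0·1.

-18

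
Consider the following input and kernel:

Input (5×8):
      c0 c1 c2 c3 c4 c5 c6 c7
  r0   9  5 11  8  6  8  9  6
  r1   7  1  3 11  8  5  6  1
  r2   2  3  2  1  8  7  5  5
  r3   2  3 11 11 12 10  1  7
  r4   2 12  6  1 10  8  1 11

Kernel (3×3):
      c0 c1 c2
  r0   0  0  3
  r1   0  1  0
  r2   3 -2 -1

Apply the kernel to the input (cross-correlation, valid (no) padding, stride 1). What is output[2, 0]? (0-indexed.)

The receptive field on the input at this output position is [2 3 2 / 2 3 11 / 2 12 6]. Elementwise product with the kernel and sum: 2·3 + 3·1 + 2·3 + 12·-2 + 6·-1.

-15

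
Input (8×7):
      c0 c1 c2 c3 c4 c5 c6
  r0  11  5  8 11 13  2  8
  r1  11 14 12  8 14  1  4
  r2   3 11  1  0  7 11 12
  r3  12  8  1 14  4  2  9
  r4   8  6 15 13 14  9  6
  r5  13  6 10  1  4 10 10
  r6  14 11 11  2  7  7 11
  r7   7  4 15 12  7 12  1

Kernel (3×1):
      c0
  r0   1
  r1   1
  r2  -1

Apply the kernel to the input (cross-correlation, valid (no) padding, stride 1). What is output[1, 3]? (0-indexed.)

The receptive field on the input at this output position is [8 / 0 / 14]. Elementwise product with the kernel and sum: 8·1 + 0·1 + 14·-1.

-6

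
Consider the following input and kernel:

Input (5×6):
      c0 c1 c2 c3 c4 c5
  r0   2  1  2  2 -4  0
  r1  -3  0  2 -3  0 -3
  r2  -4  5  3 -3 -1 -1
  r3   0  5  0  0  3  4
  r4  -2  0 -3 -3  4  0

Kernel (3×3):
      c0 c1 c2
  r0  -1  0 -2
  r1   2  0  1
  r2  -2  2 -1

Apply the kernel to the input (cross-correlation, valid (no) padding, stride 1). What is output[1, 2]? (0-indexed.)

0

The receptive field on the input at this output position is [2 -3 0 / 3 -3 -1 / 0 0 3]. Elementwise product with the kernel and sum: 2·-1 + 0·-2 + 3·2 + -1·1 + 0·-2 + 0·2 + 3·-1.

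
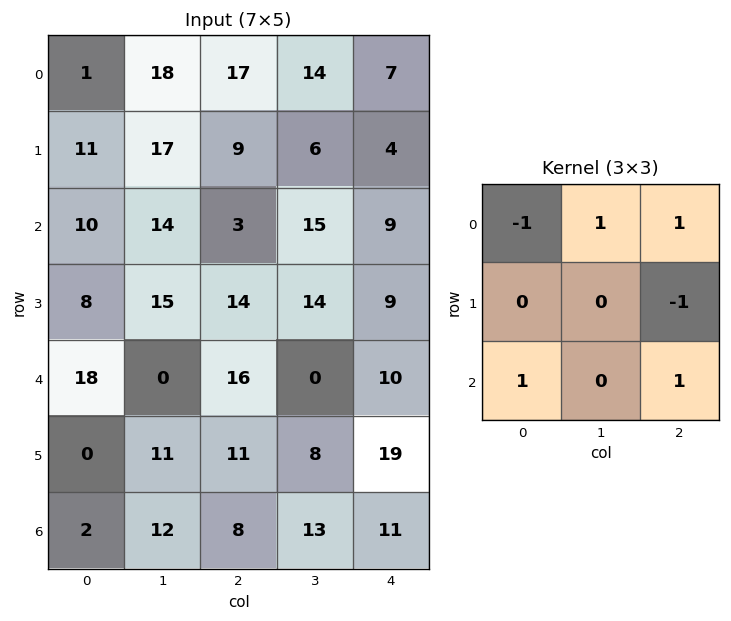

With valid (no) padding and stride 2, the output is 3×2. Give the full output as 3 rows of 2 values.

Output[0,0]: The receptive field on the input at this output position is [1 18 17 / 11 17 9 / 10 14 3]. Elementwise product with the kernel and sum: 1·-1 + 18·1 + 17·1 + 9·-1 + 10·1 + 3·1.

38 12
27 38
-3 -6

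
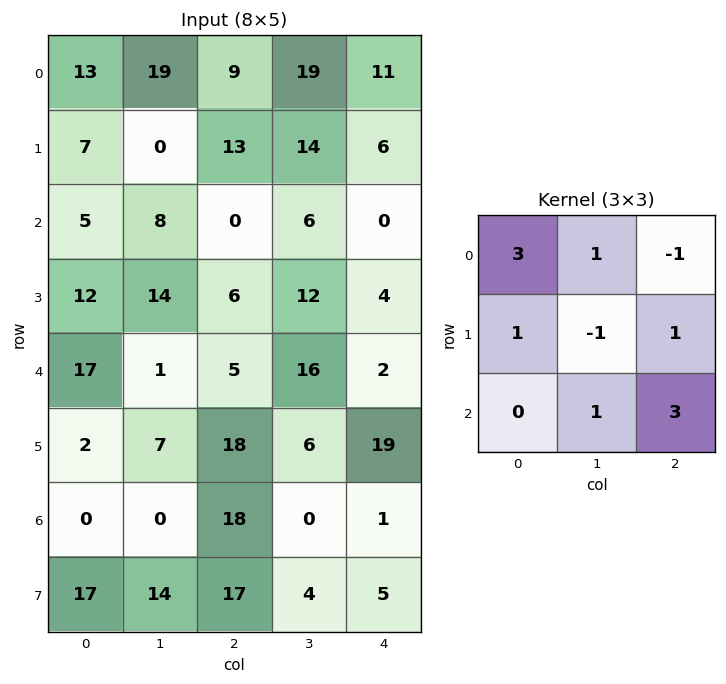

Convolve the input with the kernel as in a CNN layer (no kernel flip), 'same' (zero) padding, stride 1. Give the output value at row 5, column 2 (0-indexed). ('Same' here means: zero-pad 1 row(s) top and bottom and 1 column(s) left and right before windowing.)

The receptive field on the zero-padded input at this output position is [1 5 16 / 7 18 6 / 0 18 0]. Elementwise product with the kernel and sum: 1·3 + 5·1 + 16·-1 + 7·1 + 18·-1 + 6·1 + 18·1 + 0·3.

5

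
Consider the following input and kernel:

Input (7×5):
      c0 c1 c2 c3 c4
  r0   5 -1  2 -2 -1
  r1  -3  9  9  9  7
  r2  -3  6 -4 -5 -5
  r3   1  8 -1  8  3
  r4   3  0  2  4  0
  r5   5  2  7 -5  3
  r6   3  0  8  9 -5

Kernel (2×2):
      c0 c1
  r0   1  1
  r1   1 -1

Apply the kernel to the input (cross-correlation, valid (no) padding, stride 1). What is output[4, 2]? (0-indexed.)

18

The receptive field on the input at this output position is [2 4 / 7 -5]. Elementwise product with the kernel and sum: 2·1 + 4·1 + 7·1 + -5·-1.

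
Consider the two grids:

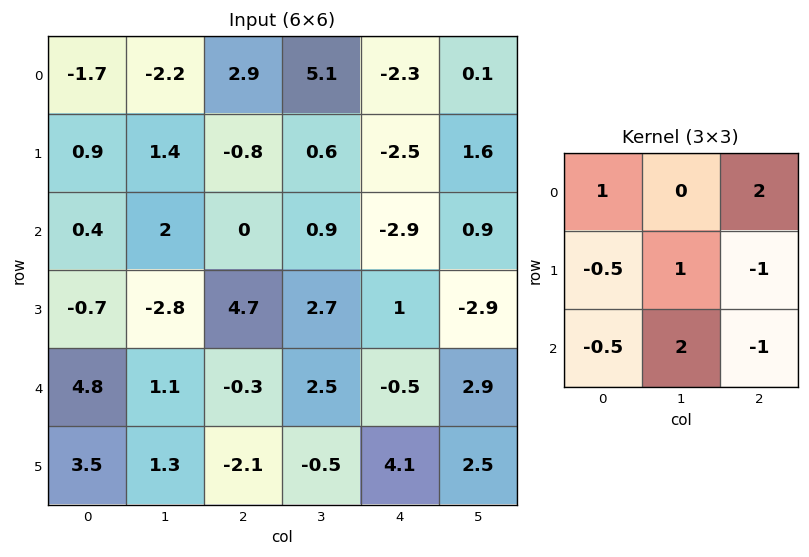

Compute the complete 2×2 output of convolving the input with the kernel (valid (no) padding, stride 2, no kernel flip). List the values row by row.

Output[0,0]: The receptive field on the input at this output position is [-1.7 -2.2 2.9 / 0.9 1.4 -0.8 / 0.4 2 0]. Elementwise product with the kernel and sum: -1.7·1 + 2.9·2 + 0.9·-0.5 + 1.4·1 + -0.8·-1 + 0.4·-0.5 + 2·2 + 0·-1.
Output[0,1]: The receptive field on the input at this output position is [2.9 5.1 -2.3 / -0.8 0.6 -2.5 / 0 0.9 -2.9]. Elementwise product with the kernel and sum: 2.9·1 + -2.3·2 + -0.8·-0.5 + 0.6·1 + -2.5·-1 + 0·-0.5 + 0.9·2 + -2.9·-1.

9.65 6.5
-6.65 -0.8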